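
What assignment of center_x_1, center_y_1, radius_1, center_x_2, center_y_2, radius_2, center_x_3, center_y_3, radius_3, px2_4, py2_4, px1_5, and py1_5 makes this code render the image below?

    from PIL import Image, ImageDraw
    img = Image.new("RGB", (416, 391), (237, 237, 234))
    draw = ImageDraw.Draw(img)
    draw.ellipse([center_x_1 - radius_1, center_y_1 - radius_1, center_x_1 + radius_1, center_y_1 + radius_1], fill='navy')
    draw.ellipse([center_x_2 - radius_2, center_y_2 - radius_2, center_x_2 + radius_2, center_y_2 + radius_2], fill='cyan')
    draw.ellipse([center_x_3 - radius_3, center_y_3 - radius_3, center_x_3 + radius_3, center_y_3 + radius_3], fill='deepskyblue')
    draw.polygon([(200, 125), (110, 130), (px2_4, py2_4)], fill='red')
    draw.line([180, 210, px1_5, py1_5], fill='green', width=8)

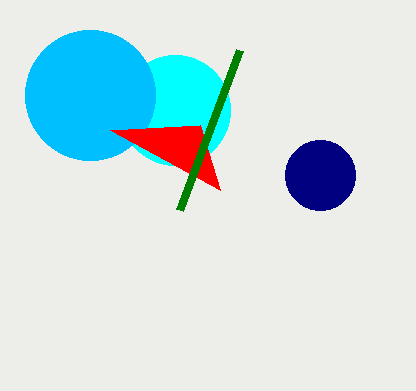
center_x_1 = 320
center_y_1 = 175
radius_1 = 35
center_x_2 = 175
center_y_2 = 110
radius_2 = 55
center_x_3 = 90
center_y_3 = 95
radius_3 = 65
px2_4 = 220
py2_4 = 190
px1_5 = 240
py1_5 = 50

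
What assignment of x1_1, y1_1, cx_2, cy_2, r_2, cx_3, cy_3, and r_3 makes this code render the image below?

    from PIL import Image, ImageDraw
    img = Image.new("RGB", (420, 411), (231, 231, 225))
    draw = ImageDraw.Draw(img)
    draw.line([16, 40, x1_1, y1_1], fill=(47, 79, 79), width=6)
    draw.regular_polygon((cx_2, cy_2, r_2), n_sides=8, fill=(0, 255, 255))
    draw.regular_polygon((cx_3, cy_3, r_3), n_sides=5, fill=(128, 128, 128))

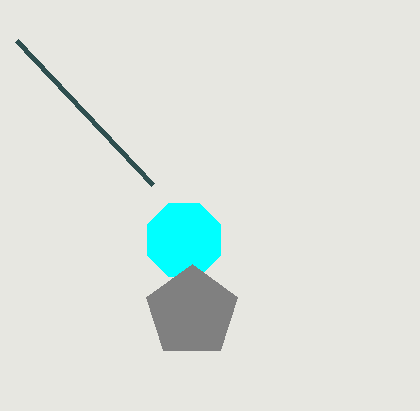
x1_1 = 152, y1_1 = 184, cx_2 = 184, cy_2 = 240, r_2 = 40, cx_3 = 192, cy_3 = 312, r_3 = 48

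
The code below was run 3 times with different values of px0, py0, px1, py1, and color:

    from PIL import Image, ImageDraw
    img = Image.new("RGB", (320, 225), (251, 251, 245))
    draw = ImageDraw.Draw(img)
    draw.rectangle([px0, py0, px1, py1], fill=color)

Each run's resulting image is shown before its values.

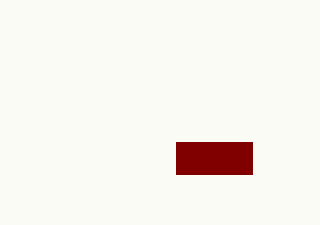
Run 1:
px0 = 176, py0 = 142, px1 = 252, py1 = 174, color = 'maroon'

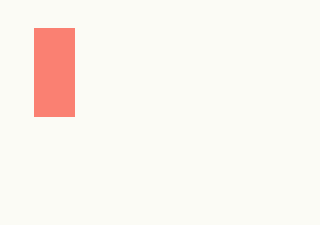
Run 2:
px0 = 34, py0 = 28, px1 = 74, py1 = 116, color = 'salmon'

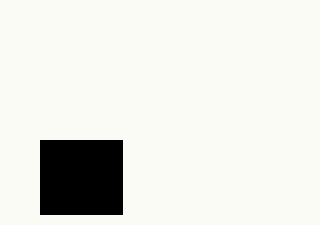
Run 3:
px0 = 40
py0 = 140
px1 = 122
py1 = 214
color = 'black'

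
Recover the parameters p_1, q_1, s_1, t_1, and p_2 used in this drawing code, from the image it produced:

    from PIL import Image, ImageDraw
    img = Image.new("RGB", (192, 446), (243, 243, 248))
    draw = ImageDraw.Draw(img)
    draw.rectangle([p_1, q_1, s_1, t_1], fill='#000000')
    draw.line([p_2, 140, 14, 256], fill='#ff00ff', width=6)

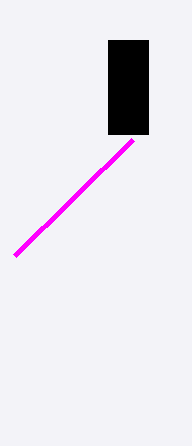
p_1 = 108; q_1 = 40; s_1 = 148; t_1 = 134; p_2 = 132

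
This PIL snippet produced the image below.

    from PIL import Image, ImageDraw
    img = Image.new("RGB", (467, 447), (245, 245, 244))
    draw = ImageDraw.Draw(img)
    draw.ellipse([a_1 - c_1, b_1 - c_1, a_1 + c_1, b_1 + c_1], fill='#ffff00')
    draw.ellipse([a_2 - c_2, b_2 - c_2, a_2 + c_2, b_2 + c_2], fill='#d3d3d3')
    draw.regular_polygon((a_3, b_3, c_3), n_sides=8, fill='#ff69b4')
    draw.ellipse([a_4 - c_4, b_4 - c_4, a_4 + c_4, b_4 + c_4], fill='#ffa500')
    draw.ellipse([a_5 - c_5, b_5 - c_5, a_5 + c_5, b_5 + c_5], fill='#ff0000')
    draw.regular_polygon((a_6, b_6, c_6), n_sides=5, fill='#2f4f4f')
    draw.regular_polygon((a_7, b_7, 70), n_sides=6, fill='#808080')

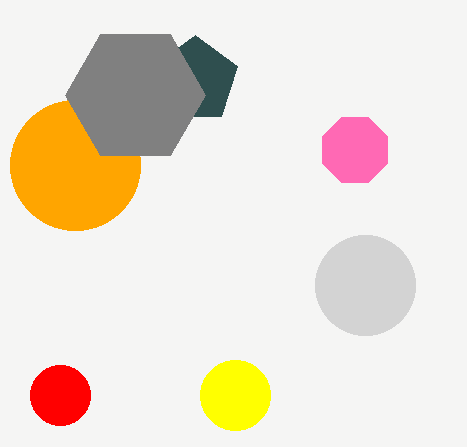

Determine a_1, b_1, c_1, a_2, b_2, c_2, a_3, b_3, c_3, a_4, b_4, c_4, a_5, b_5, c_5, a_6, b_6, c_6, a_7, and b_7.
a_1 = 235, b_1 = 395, c_1 = 35, a_2 = 365, b_2 = 285, c_2 = 50, a_3 = 355, b_3 = 150, c_3 = 35, a_4 = 75, b_4 = 165, c_4 = 65, a_5 = 60, b_5 = 395, c_5 = 30, a_6 = 195, b_6 = 80, c_6 = 45, a_7 = 135, b_7 = 95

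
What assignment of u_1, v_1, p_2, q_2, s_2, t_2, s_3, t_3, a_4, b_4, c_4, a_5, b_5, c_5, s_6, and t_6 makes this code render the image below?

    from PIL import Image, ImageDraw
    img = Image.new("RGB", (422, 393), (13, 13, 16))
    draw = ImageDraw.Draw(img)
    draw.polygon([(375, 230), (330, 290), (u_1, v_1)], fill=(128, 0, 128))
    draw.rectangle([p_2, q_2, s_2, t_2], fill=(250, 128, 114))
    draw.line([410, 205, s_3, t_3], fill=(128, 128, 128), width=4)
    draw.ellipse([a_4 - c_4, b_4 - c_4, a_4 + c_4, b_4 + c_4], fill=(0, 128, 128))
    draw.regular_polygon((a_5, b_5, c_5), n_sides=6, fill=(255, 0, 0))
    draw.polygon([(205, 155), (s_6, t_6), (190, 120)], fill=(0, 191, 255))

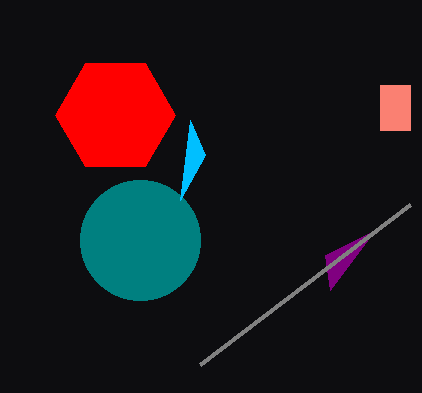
u_1 = 325; v_1 = 255; p_2 = 380; q_2 = 85; s_2 = 410; t_2 = 130; s_3 = 200; t_3 = 365; a_4 = 140; b_4 = 240; c_4 = 60; a_5 = 115; b_5 = 115; c_5 = 60; s_6 = 180; t_6 = 200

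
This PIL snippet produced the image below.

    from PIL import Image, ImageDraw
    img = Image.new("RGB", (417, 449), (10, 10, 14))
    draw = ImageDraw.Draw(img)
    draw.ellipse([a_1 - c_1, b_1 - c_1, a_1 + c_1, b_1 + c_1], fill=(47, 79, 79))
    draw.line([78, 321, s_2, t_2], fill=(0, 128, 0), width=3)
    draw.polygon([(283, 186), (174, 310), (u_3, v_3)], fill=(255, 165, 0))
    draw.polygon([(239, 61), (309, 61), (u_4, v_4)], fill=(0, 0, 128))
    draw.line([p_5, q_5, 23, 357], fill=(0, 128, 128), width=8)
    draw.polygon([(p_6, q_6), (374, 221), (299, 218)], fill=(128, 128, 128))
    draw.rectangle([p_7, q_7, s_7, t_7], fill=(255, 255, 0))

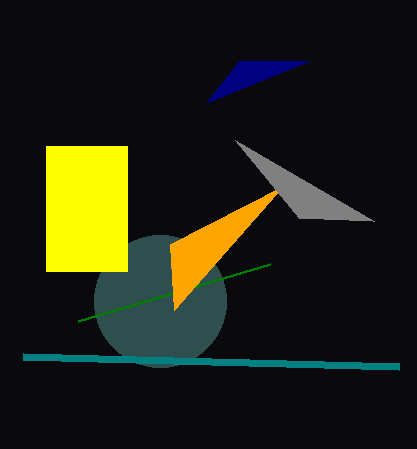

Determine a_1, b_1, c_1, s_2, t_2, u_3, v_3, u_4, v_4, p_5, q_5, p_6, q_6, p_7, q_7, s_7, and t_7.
a_1 = 160
b_1 = 301
c_1 = 66
s_2 = 270
t_2 = 264
u_3 = 170
v_3 = 244
u_4 = 206
v_4 = 103
p_5 = 399
q_5 = 367
p_6 = 235
q_6 = 140
p_7 = 46
q_7 = 146
s_7 = 127
t_7 = 271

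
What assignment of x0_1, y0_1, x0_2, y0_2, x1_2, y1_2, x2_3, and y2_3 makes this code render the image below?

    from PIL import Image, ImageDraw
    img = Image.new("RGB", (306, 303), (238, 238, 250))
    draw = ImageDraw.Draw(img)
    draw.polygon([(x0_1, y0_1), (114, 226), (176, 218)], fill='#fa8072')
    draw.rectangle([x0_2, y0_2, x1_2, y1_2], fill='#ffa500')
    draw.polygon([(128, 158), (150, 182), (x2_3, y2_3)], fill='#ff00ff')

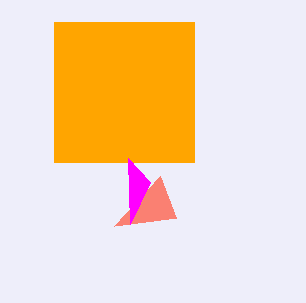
x0_1 = 160
y0_1 = 176
x0_2 = 54
y0_2 = 22
x1_2 = 194
y1_2 = 162
x2_3 = 130
y2_3 = 224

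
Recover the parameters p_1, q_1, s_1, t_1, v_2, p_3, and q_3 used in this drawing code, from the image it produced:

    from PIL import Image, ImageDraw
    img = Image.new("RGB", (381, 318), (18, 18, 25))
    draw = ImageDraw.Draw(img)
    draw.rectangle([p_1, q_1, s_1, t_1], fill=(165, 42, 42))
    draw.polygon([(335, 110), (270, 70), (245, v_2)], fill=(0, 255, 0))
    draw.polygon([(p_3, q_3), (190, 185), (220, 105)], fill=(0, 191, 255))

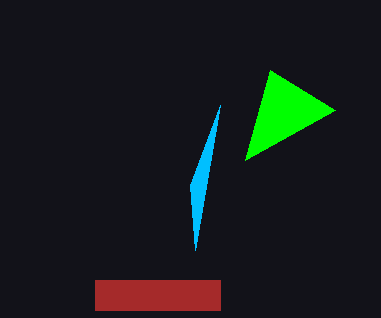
p_1 = 95
q_1 = 280
s_1 = 220
t_1 = 310
v_2 = 160
p_3 = 195
q_3 = 250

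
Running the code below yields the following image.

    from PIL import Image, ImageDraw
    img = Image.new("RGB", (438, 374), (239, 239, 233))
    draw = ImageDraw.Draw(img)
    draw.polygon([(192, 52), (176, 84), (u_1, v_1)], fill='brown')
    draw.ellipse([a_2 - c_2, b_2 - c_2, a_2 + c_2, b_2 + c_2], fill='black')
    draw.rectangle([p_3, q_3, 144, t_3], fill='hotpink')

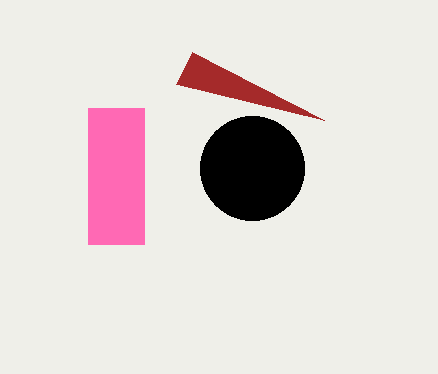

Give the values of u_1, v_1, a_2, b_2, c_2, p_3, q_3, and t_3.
u_1 = 324; v_1 = 120; a_2 = 252; b_2 = 168; c_2 = 52; p_3 = 88; q_3 = 108; t_3 = 244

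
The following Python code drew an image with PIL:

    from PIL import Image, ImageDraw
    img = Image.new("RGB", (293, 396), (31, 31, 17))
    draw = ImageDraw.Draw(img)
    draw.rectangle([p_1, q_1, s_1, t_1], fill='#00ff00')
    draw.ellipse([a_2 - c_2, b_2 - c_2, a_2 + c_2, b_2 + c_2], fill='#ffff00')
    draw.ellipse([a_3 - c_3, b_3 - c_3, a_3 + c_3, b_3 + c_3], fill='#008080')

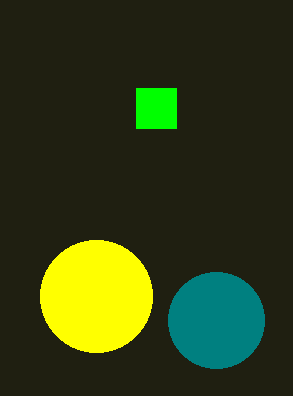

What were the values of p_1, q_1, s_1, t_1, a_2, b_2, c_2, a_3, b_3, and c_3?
p_1 = 136; q_1 = 88; s_1 = 176; t_1 = 128; a_2 = 96; b_2 = 296; c_2 = 56; a_3 = 216; b_3 = 320; c_3 = 48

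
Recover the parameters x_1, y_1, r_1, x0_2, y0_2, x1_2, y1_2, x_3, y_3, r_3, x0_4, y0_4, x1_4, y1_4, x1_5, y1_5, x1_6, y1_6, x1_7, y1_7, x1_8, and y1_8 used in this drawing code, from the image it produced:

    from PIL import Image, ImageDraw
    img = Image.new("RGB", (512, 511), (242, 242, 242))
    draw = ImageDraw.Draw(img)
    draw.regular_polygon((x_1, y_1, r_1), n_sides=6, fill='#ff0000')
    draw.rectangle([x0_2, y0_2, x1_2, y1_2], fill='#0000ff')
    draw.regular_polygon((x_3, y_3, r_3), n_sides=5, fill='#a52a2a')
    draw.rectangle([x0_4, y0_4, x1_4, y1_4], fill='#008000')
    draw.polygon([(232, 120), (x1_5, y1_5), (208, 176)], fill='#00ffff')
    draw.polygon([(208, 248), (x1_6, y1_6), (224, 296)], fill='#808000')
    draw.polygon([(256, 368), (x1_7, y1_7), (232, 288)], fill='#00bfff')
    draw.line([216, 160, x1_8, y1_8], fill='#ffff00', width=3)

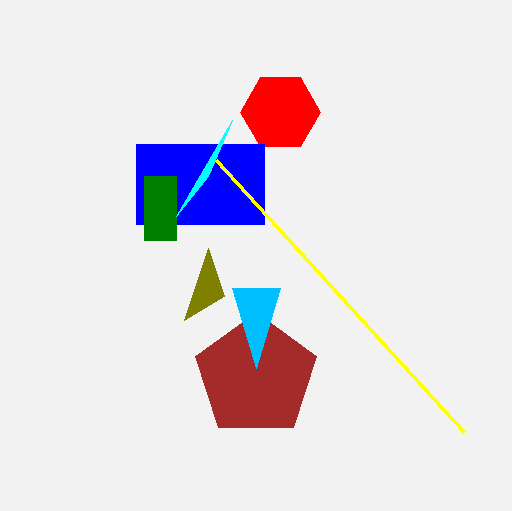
x_1 = 280
y_1 = 112
r_1 = 40
x0_2 = 136
y0_2 = 144
x1_2 = 264
y1_2 = 224
x_3 = 256
y_3 = 376
r_3 = 64
x0_4 = 144
y0_4 = 176
x1_4 = 176
y1_4 = 240
x1_5 = 176
y1_5 = 216
x1_6 = 184
y1_6 = 320
x1_7 = 280
y1_7 = 288
x1_8 = 464
y1_8 = 432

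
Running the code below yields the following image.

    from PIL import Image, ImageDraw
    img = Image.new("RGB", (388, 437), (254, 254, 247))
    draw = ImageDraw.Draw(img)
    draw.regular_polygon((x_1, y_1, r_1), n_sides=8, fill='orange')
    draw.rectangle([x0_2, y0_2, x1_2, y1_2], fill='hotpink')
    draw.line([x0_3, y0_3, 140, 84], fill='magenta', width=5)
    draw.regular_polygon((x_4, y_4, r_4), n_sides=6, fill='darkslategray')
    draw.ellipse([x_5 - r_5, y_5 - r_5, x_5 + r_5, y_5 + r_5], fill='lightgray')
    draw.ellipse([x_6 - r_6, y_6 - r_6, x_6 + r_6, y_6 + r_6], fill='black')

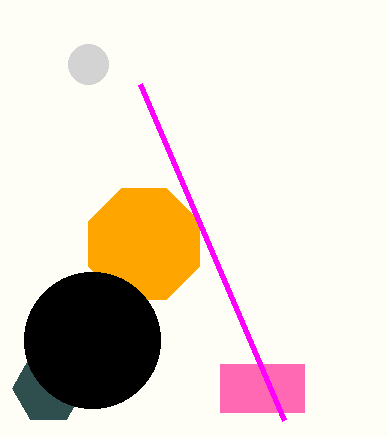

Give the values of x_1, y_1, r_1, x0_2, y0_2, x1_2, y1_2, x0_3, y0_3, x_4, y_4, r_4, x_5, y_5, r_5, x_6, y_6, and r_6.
x_1 = 144, y_1 = 244, r_1 = 60, x0_2 = 220, y0_2 = 364, x1_2 = 304, y1_2 = 412, x0_3 = 284, y0_3 = 420, x_4 = 48, y_4 = 388, r_4 = 36, x_5 = 88, y_5 = 64, r_5 = 20, x_6 = 92, y_6 = 340, r_6 = 68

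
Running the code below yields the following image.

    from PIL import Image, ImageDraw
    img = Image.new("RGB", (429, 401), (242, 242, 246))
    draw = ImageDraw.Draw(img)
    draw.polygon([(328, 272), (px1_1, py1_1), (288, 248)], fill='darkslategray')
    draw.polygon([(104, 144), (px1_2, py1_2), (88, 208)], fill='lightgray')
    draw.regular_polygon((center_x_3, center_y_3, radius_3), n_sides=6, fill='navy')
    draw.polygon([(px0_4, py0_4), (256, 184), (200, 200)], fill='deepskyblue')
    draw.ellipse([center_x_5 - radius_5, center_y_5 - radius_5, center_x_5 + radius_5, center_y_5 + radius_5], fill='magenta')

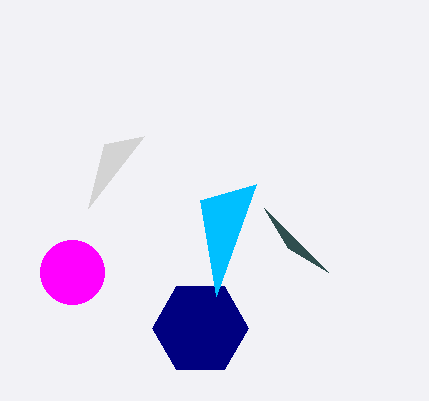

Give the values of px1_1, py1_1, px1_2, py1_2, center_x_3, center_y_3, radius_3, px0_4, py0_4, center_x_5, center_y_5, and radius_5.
px1_1 = 264; py1_1 = 208; px1_2 = 144; py1_2 = 136; center_x_3 = 200; center_y_3 = 328; radius_3 = 48; px0_4 = 216; py0_4 = 296; center_x_5 = 72; center_y_5 = 272; radius_5 = 32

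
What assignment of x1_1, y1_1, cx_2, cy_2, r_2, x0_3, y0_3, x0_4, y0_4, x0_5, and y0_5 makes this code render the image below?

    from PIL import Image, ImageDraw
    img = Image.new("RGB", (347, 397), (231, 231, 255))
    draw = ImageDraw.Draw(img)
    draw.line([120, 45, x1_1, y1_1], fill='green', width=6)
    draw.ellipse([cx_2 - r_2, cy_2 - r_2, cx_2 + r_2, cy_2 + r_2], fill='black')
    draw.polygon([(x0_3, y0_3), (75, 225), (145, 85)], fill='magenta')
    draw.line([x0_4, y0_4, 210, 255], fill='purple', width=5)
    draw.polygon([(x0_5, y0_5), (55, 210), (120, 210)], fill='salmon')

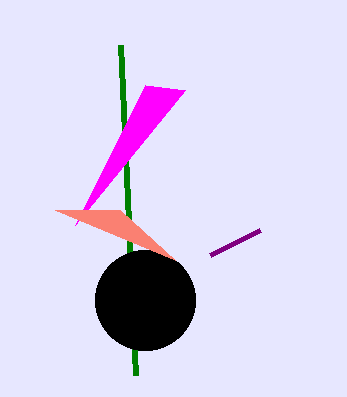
x1_1 = 135
y1_1 = 375
cx_2 = 145
cy_2 = 300
r_2 = 50
x0_3 = 185
y0_3 = 90
x0_4 = 260
y0_4 = 230
x0_5 = 175
y0_5 = 260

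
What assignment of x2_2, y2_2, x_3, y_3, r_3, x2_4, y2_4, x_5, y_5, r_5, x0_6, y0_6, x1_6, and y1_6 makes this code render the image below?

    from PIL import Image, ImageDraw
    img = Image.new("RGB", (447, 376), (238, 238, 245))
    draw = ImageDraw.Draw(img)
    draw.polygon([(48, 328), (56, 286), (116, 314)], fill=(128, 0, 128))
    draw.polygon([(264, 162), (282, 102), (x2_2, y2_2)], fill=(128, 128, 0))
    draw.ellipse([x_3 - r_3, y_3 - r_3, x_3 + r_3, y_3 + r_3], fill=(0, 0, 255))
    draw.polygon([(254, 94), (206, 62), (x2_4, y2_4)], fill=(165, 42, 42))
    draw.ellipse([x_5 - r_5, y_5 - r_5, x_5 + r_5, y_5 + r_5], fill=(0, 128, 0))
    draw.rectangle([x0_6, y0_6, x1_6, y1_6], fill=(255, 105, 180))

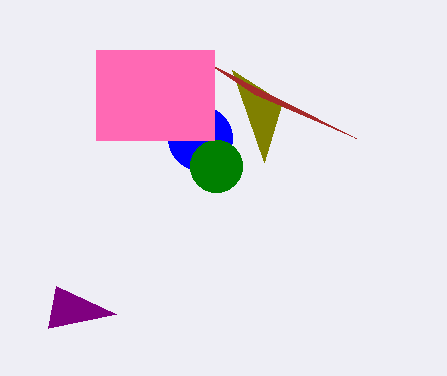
x2_2 = 232
y2_2 = 70
x_3 = 200
y_3 = 138
r_3 = 32
x2_4 = 356
y2_4 = 138
x_5 = 216
y_5 = 166
r_5 = 26
x0_6 = 96
y0_6 = 50
x1_6 = 214
y1_6 = 140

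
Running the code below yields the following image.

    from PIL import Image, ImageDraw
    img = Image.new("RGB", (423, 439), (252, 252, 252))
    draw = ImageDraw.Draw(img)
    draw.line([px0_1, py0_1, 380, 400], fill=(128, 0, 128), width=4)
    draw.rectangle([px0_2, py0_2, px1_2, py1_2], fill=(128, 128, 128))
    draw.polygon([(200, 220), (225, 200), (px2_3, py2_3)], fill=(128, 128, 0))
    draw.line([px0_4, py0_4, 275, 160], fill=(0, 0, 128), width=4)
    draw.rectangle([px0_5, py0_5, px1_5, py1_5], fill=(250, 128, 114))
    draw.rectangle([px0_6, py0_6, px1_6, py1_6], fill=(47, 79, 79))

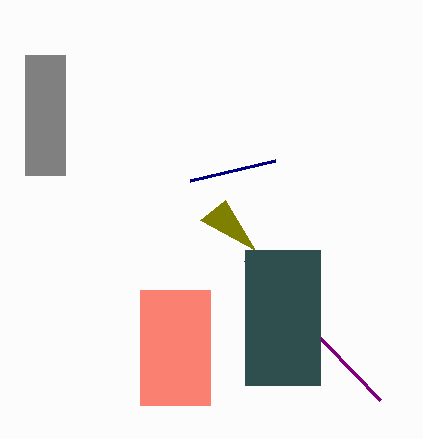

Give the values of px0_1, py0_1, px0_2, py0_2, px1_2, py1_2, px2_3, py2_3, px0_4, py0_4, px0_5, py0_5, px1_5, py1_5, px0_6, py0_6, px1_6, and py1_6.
px0_1 = 245; py0_1 = 260; px0_2 = 25; py0_2 = 55; px1_2 = 65; py1_2 = 175; px2_3 = 255; py2_3 = 250; px0_4 = 190; py0_4 = 180; px0_5 = 140; py0_5 = 290; px1_5 = 210; py1_5 = 405; px0_6 = 245; py0_6 = 250; px1_6 = 320; py1_6 = 385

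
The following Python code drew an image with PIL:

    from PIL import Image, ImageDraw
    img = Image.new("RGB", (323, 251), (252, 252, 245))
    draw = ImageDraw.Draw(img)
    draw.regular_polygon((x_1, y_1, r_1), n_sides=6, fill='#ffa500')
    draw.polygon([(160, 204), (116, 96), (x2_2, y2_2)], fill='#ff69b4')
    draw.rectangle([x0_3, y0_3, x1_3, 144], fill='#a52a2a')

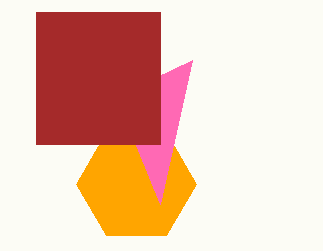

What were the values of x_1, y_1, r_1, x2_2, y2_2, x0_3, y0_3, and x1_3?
x_1 = 136; y_1 = 184; r_1 = 60; x2_2 = 192; y2_2 = 60; x0_3 = 36; y0_3 = 12; x1_3 = 160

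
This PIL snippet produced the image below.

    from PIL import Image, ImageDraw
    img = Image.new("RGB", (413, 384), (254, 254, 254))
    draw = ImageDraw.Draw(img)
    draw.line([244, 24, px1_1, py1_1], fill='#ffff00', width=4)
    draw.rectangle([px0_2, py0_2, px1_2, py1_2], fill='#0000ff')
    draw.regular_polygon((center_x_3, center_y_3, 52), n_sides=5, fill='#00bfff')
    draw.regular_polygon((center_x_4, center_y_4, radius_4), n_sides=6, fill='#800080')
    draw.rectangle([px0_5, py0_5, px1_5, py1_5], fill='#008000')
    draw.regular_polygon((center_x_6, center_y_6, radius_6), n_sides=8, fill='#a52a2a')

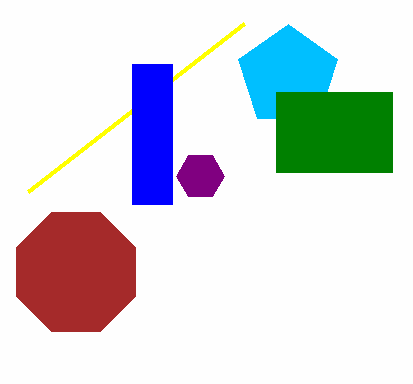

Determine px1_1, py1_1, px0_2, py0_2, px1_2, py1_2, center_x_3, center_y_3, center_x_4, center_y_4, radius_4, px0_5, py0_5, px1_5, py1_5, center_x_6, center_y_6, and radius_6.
px1_1 = 28; py1_1 = 192; px0_2 = 132; py0_2 = 64; px1_2 = 172; py1_2 = 204; center_x_3 = 288; center_y_3 = 76; center_x_4 = 200; center_y_4 = 176; radius_4 = 24; px0_5 = 276; py0_5 = 92; px1_5 = 392; py1_5 = 172; center_x_6 = 76; center_y_6 = 272; radius_6 = 64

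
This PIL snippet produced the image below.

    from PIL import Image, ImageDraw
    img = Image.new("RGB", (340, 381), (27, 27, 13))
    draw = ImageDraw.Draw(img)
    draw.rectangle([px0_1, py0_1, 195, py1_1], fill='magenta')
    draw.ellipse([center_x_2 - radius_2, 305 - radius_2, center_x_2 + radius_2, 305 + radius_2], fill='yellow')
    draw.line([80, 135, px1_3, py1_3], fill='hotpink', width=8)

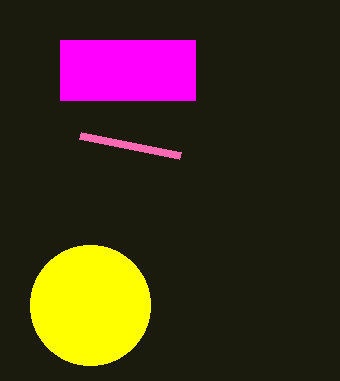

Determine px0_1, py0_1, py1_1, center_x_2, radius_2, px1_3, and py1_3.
px0_1 = 60; py0_1 = 40; py1_1 = 100; center_x_2 = 90; radius_2 = 60; px1_3 = 180; py1_3 = 155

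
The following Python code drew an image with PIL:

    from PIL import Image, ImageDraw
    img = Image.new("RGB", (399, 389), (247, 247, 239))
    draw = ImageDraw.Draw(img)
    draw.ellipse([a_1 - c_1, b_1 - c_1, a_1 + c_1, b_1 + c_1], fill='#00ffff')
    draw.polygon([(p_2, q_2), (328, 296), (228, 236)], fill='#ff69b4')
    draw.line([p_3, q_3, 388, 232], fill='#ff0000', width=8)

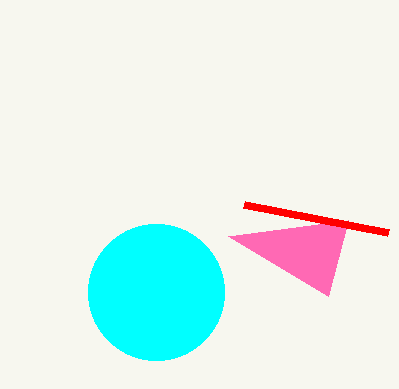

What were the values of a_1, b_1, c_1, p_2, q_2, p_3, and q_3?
a_1 = 156
b_1 = 292
c_1 = 68
p_2 = 348
q_2 = 220
p_3 = 244
q_3 = 204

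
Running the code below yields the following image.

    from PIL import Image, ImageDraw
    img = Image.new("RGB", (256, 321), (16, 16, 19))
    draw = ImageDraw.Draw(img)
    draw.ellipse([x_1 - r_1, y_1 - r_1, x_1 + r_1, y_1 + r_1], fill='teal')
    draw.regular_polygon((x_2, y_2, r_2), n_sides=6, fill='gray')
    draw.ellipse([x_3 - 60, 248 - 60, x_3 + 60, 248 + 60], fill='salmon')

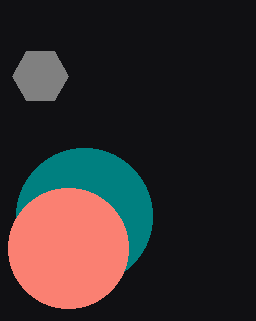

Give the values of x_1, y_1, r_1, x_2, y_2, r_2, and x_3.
x_1 = 84
y_1 = 216
r_1 = 68
x_2 = 40
y_2 = 76
r_2 = 28
x_3 = 68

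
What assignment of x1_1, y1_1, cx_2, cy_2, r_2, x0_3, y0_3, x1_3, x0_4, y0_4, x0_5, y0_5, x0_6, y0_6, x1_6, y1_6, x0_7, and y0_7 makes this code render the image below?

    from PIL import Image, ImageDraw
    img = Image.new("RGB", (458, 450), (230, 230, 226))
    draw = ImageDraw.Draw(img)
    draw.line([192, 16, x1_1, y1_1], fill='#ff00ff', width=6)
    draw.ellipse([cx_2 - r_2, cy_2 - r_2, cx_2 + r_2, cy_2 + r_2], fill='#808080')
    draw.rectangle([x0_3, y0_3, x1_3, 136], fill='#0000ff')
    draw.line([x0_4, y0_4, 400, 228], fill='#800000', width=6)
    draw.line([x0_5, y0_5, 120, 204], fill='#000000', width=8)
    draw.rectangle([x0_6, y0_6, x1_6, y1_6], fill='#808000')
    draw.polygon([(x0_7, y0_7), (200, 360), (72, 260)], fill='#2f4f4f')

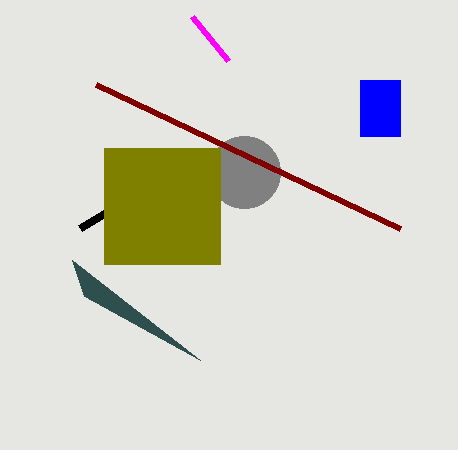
x1_1 = 228
y1_1 = 60
cx_2 = 244
cy_2 = 172
r_2 = 36
x0_3 = 360
y0_3 = 80
x1_3 = 400
x0_4 = 96
y0_4 = 84
x0_5 = 80
y0_5 = 228
x0_6 = 104
y0_6 = 148
x1_6 = 220
y1_6 = 264
x0_7 = 84
y0_7 = 296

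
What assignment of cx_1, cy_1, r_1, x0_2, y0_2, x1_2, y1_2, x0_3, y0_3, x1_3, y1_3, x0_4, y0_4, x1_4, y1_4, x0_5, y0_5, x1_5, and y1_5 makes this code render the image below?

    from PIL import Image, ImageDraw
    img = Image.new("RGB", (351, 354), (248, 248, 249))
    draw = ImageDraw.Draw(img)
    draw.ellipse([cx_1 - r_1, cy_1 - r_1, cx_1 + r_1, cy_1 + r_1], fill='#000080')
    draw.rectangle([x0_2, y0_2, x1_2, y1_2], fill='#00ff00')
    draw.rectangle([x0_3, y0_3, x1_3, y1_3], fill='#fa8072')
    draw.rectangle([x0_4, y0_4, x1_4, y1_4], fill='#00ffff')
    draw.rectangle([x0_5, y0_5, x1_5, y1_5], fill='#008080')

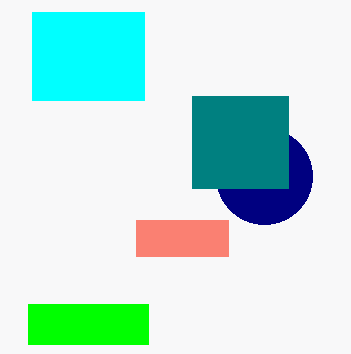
cx_1 = 264, cy_1 = 176, r_1 = 48, x0_2 = 28, y0_2 = 304, x1_2 = 148, y1_2 = 344, x0_3 = 136, y0_3 = 220, x1_3 = 228, y1_3 = 256, x0_4 = 32, y0_4 = 12, x1_4 = 144, y1_4 = 100, x0_5 = 192, y0_5 = 96, x1_5 = 288, y1_5 = 188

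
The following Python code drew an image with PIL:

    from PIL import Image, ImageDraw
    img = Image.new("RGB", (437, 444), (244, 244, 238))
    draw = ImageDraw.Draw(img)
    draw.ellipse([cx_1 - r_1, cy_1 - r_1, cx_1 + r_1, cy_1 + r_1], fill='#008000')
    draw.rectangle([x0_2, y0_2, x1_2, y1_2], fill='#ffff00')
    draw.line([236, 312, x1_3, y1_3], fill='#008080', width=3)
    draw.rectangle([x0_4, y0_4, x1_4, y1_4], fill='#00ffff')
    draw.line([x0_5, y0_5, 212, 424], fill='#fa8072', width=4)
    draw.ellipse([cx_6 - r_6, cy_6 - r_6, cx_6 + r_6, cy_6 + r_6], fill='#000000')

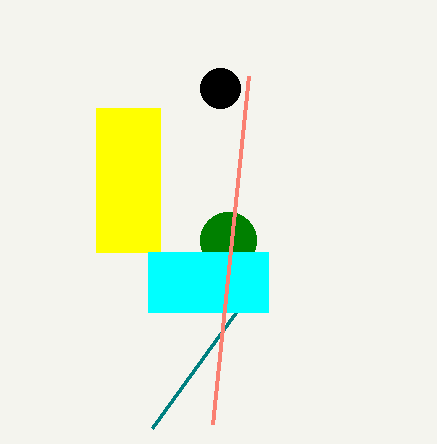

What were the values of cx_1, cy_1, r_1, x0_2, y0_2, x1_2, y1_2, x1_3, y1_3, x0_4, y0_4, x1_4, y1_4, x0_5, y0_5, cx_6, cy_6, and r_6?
cx_1 = 228; cy_1 = 240; r_1 = 28; x0_2 = 96; y0_2 = 108; x1_2 = 160; y1_2 = 252; x1_3 = 152; y1_3 = 428; x0_4 = 148; y0_4 = 252; x1_4 = 268; y1_4 = 312; x0_5 = 248; y0_5 = 76; cx_6 = 220; cy_6 = 88; r_6 = 20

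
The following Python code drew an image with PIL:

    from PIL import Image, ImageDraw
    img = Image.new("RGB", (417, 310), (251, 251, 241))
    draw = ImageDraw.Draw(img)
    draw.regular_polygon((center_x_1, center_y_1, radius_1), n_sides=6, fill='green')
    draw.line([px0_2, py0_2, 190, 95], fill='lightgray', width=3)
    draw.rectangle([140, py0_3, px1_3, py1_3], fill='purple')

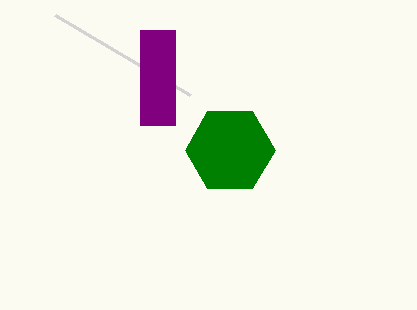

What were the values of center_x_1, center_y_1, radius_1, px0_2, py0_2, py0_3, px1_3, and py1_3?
center_x_1 = 230
center_y_1 = 150
radius_1 = 45
px0_2 = 55
py0_2 = 15
py0_3 = 30
px1_3 = 175
py1_3 = 125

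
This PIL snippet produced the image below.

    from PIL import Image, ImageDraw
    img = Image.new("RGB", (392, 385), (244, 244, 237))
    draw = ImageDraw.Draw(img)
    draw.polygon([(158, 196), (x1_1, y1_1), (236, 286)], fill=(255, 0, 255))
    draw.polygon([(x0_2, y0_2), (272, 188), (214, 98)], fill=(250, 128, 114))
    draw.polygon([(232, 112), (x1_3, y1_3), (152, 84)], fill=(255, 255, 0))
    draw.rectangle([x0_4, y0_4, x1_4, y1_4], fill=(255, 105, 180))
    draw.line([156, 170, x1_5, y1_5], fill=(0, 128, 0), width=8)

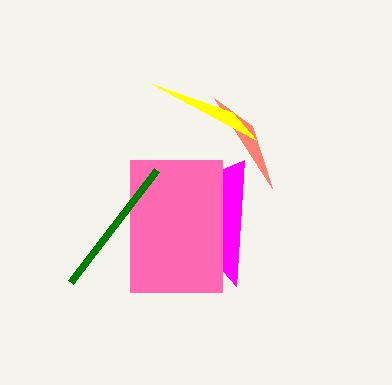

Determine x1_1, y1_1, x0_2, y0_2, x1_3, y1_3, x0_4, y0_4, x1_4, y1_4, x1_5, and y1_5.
x1_1 = 244
y1_1 = 160
x0_2 = 252
y0_2 = 126
x1_3 = 256
y1_3 = 140
x0_4 = 130
y0_4 = 160
x1_4 = 222
y1_4 = 292
x1_5 = 70
y1_5 = 282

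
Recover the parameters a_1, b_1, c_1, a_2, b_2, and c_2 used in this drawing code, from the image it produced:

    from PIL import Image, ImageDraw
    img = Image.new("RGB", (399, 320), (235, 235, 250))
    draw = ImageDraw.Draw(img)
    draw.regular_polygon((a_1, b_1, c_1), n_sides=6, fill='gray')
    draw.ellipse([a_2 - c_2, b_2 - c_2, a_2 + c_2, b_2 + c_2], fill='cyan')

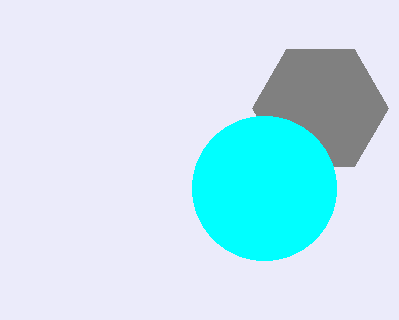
a_1 = 320
b_1 = 108
c_1 = 68
a_2 = 264
b_2 = 188
c_2 = 72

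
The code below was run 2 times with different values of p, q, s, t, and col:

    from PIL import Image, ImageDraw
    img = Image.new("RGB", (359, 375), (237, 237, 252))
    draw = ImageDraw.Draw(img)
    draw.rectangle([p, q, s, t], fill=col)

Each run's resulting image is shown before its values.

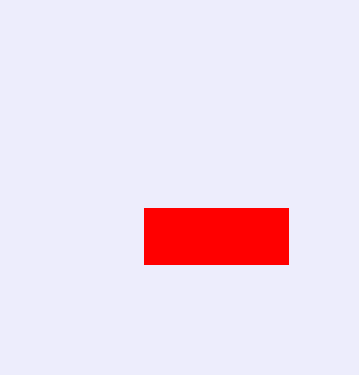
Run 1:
p = 144
q = 208
s = 288
t = 264
col = 'red'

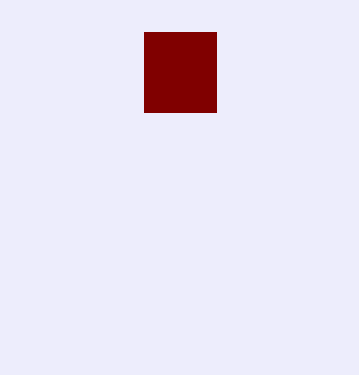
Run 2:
p = 144; q = 32; s = 216; t = 112; col = 'maroon'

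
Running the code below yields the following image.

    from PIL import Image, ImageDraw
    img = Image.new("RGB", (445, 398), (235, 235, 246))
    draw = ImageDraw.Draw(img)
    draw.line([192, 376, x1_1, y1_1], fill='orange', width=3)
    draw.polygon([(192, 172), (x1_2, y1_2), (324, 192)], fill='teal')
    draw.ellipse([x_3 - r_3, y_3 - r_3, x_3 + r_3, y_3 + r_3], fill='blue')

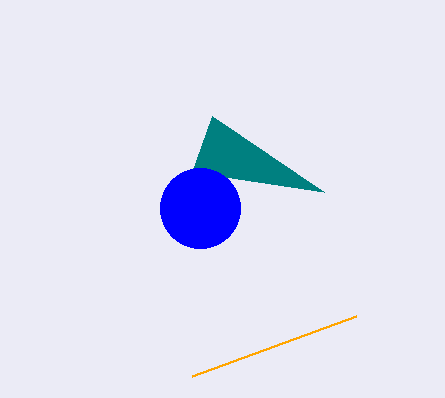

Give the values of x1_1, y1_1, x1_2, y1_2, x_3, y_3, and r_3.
x1_1 = 356; y1_1 = 316; x1_2 = 212; y1_2 = 116; x_3 = 200; y_3 = 208; r_3 = 40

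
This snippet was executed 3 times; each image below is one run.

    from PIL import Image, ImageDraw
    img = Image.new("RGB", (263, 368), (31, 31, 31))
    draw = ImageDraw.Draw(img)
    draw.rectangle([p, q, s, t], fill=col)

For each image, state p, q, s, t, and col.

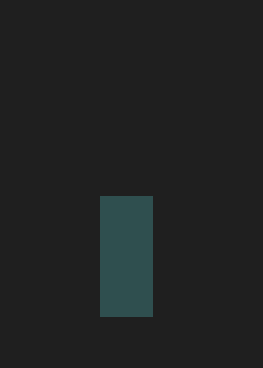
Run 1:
p = 100, q = 196, s = 152, t = 316, col = 'darkslategray'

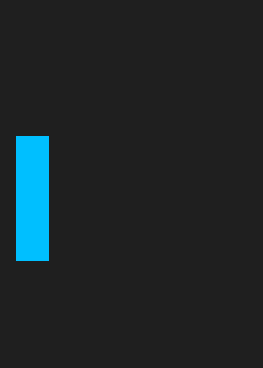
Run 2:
p = 16
q = 136
s = 48
t = 260
col = 'deepskyblue'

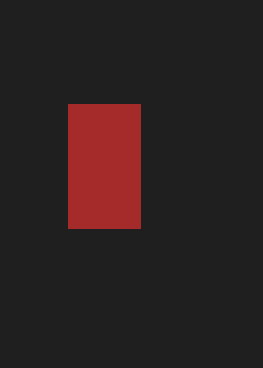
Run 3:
p = 68, q = 104, s = 140, t = 228, col = 'brown'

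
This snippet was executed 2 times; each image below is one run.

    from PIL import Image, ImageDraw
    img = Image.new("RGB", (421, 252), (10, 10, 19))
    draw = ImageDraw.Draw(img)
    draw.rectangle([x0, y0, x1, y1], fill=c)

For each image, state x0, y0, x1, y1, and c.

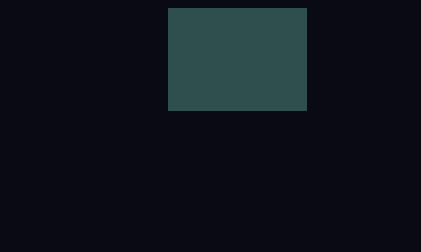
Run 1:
x0 = 168
y0 = 8
x1 = 306
y1 = 110
c = 'darkslategray'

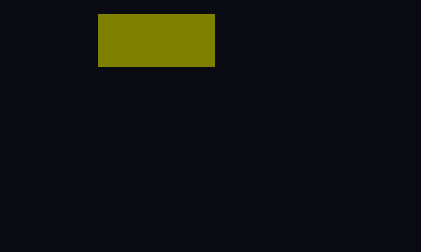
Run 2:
x0 = 98; y0 = 14; x1 = 214; y1 = 66; c = 'olive'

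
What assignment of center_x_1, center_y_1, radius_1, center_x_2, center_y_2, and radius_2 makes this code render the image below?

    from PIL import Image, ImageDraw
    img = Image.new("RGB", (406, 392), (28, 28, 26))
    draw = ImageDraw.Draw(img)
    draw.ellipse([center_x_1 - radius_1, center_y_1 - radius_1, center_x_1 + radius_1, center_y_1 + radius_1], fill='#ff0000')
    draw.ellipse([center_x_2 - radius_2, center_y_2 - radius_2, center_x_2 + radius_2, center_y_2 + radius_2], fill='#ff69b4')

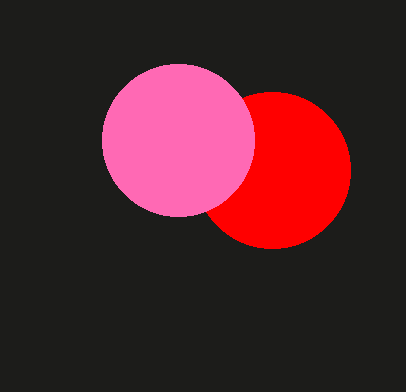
center_x_1 = 272
center_y_1 = 170
radius_1 = 78
center_x_2 = 178
center_y_2 = 140
radius_2 = 76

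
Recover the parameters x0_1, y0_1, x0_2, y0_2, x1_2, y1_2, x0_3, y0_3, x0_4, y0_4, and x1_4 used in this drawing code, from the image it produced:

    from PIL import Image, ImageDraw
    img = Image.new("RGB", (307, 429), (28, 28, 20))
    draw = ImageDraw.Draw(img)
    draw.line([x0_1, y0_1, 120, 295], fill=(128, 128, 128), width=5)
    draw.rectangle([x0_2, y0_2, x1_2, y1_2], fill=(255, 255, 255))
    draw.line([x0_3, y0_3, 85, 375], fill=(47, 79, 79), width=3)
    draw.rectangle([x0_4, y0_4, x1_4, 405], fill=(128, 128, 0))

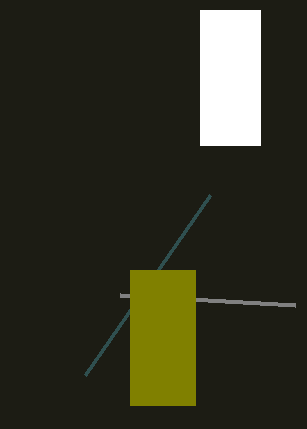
x0_1 = 295, y0_1 = 305, x0_2 = 200, y0_2 = 10, x1_2 = 260, y1_2 = 145, x0_3 = 210, y0_3 = 195, x0_4 = 130, y0_4 = 270, x1_4 = 195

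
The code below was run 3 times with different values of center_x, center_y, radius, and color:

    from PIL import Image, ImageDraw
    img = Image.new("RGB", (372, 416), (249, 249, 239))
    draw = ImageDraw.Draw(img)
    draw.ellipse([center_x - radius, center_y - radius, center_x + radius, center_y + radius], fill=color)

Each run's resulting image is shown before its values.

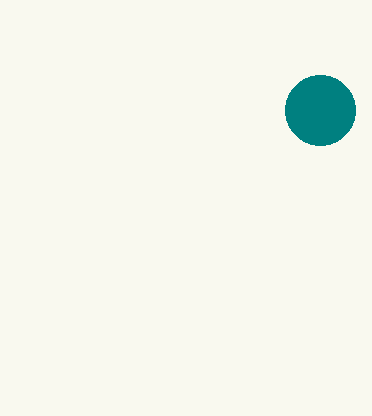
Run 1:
center_x = 320; center_y = 110; radius = 35; color = 'teal'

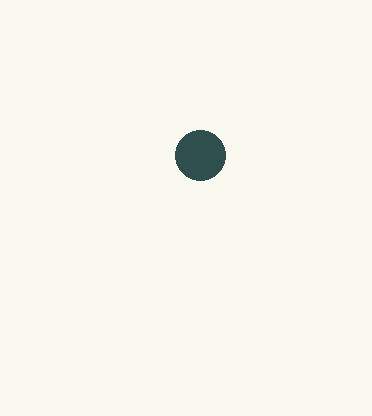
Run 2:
center_x = 200
center_y = 155
radius = 25
color = 'darkslategray'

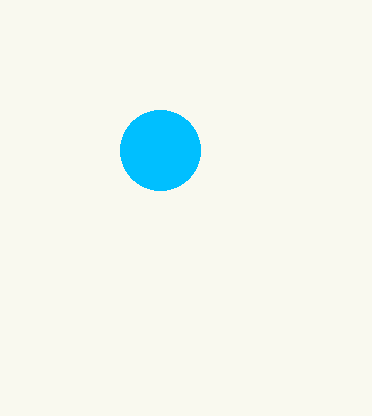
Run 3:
center_x = 160, center_y = 150, radius = 40, color = 'deepskyblue'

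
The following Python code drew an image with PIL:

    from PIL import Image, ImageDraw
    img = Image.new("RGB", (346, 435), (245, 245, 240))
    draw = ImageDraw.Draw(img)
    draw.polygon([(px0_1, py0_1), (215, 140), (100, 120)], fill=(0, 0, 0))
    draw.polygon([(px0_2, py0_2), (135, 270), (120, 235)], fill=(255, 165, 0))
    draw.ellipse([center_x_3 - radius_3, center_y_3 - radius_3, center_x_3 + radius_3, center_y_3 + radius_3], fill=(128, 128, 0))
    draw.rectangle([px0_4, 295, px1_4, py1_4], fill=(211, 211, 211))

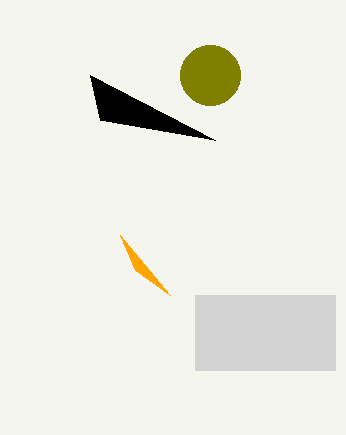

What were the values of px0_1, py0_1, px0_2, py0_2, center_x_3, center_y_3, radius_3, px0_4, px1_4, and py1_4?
px0_1 = 90
py0_1 = 75
px0_2 = 170
py0_2 = 295
center_x_3 = 210
center_y_3 = 75
radius_3 = 30
px0_4 = 195
px1_4 = 335
py1_4 = 370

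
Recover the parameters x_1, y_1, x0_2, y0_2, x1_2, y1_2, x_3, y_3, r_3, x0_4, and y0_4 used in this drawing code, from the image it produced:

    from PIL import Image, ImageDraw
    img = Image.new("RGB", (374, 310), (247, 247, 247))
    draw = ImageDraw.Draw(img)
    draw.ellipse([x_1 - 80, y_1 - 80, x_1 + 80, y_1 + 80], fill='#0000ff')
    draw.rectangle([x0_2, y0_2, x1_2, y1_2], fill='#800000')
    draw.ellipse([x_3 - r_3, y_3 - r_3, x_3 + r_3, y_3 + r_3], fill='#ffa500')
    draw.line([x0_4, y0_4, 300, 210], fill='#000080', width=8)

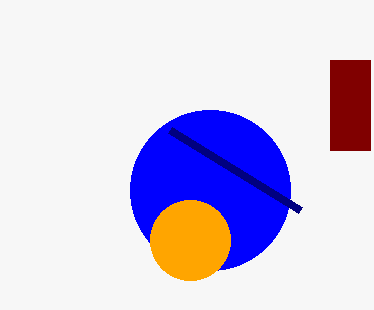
x_1 = 210
y_1 = 190
x0_2 = 330
y0_2 = 60
x1_2 = 370
y1_2 = 150
x_3 = 190
y_3 = 240
r_3 = 40
x0_4 = 170
y0_4 = 130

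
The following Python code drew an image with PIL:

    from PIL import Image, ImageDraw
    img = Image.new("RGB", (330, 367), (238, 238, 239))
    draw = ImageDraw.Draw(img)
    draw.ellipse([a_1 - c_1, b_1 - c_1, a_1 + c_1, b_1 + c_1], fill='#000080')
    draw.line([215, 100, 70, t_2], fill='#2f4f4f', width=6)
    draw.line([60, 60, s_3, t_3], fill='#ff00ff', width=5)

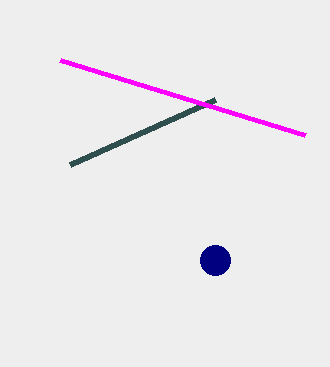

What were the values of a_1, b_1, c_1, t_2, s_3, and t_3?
a_1 = 215
b_1 = 260
c_1 = 15
t_2 = 165
s_3 = 305
t_3 = 135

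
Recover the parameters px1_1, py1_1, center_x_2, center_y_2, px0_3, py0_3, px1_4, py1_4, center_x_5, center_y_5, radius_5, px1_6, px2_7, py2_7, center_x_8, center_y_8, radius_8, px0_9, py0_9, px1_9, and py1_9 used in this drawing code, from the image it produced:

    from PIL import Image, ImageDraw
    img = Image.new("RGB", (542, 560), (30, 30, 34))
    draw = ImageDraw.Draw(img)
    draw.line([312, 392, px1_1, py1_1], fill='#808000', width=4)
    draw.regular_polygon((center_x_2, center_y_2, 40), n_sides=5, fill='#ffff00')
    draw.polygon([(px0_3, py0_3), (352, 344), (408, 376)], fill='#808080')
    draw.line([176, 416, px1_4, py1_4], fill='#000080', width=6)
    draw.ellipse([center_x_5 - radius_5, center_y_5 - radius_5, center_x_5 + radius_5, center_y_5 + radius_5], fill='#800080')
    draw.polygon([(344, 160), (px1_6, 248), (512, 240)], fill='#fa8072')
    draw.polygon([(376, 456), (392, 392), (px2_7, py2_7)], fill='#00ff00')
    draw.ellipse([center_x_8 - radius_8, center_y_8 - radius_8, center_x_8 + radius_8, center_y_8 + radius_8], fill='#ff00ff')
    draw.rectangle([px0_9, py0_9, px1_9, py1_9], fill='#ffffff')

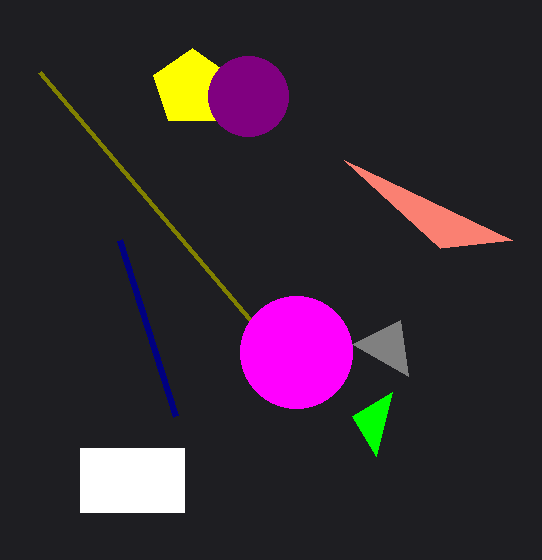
px1_1 = 40, py1_1 = 72, center_x_2 = 192, center_y_2 = 88, px0_3 = 400, py0_3 = 320, px1_4 = 120, py1_4 = 240, center_x_5 = 248, center_y_5 = 96, radius_5 = 40, px1_6 = 440, px2_7 = 352, py2_7 = 416, center_x_8 = 296, center_y_8 = 352, radius_8 = 56, px0_9 = 80, py0_9 = 448, px1_9 = 184, py1_9 = 512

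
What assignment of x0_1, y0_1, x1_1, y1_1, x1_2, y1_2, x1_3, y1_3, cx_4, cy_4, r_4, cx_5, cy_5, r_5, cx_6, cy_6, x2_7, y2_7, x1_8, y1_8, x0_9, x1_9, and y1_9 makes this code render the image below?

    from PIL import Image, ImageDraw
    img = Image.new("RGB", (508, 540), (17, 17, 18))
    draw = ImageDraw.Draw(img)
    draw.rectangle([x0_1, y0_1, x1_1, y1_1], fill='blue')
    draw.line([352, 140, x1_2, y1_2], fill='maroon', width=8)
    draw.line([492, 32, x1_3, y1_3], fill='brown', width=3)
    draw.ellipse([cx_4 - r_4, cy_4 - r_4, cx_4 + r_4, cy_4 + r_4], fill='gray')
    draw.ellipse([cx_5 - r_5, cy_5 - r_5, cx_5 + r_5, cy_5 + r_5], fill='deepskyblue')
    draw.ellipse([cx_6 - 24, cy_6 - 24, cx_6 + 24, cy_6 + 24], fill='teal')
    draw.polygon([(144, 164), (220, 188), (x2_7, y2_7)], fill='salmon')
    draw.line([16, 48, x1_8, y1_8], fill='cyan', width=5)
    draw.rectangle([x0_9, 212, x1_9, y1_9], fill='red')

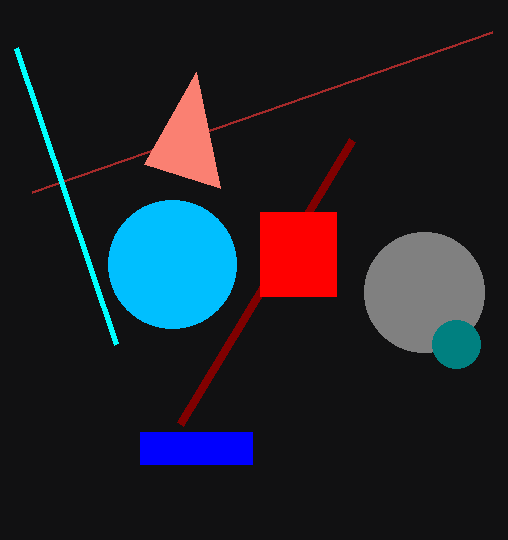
x0_1 = 140
y0_1 = 432
x1_1 = 252
y1_1 = 464
x1_2 = 180
y1_2 = 424
x1_3 = 32
y1_3 = 192
cx_4 = 424
cy_4 = 292
r_4 = 60
cx_5 = 172
cy_5 = 264
r_5 = 64
cx_6 = 456
cy_6 = 344
x2_7 = 196
y2_7 = 72
x1_8 = 116
y1_8 = 344
x0_9 = 260
x1_9 = 336
y1_9 = 296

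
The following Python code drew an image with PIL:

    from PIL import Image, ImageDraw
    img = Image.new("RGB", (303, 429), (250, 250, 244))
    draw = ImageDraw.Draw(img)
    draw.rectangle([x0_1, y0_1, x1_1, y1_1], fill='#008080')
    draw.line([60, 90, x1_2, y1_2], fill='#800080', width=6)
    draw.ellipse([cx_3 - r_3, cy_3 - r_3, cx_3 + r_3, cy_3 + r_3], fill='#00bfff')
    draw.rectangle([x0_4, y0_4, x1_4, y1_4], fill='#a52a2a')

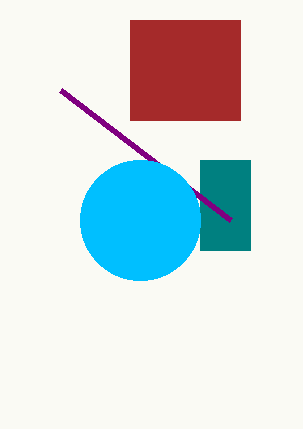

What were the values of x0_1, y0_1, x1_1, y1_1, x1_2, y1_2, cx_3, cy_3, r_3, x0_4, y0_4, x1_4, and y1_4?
x0_1 = 200, y0_1 = 160, x1_1 = 250, y1_1 = 250, x1_2 = 230, y1_2 = 220, cx_3 = 140, cy_3 = 220, r_3 = 60, x0_4 = 130, y0_4 = 20, x1_4 = 240, y1_4 = 120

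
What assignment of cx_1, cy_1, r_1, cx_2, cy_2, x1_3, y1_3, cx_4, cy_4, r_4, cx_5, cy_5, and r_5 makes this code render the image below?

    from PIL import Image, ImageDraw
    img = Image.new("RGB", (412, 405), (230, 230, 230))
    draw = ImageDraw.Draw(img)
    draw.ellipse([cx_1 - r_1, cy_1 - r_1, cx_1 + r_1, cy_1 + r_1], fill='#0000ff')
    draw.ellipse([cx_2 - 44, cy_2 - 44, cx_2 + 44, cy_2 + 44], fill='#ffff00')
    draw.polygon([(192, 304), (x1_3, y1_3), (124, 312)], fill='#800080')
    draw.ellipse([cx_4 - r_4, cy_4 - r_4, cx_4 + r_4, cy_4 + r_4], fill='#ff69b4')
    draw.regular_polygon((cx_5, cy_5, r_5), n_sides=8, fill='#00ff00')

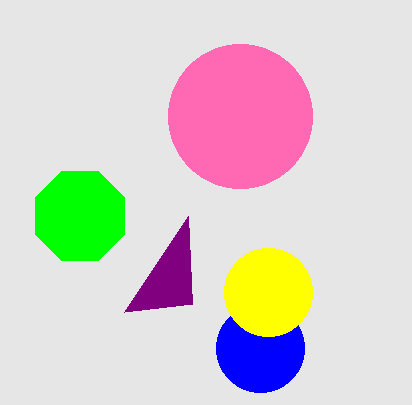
cx_1 = 260
cy_1 = 348
r_1 = 44
cx_2 = 268
cy_2 = 292
x1_3 = 188
y1_3 = 216
cx_4 = 240
cy_4 = 116
r_4 = 72
cx_5 = 80
cy_5 = 216
r_5 = 48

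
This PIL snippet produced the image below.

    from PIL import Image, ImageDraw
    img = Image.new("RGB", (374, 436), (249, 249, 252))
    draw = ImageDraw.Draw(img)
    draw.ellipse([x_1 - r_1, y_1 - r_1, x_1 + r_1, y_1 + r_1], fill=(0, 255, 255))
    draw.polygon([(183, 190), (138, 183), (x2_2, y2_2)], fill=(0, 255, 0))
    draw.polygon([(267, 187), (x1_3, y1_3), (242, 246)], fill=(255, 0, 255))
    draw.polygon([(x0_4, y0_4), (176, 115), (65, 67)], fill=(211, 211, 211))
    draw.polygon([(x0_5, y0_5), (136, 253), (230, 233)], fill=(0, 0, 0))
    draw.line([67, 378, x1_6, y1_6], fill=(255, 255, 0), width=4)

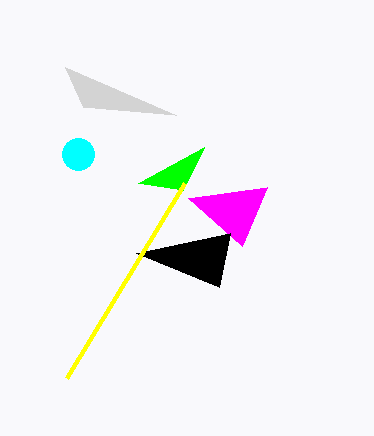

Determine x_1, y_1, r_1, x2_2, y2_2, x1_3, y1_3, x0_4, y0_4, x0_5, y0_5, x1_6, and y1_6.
x_1 = 78, y_1 = 154, r_1 = 16, x2_2 = 204, y2_2 = 147, x1_3 = 188, y1_3 = 198, x0_4 = 83, y0_4 = 107, x0_5 = 219, y0_5 = 287, x1_6 = 185, y1_6 = 183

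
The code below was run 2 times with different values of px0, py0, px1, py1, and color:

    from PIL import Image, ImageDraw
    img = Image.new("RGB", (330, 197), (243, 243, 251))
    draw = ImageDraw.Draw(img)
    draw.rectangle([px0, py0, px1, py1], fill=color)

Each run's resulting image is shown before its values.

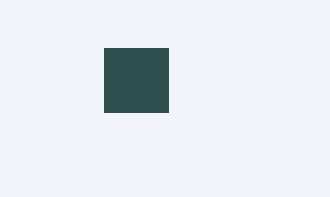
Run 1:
px0 = 104
py0 = 48
px1 = 168
py1 = 112
color = 'darkslategray'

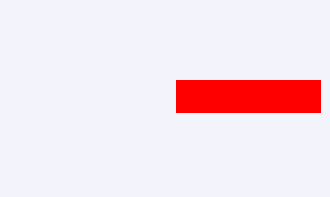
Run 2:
px0 = 176
py0 = 80
px1 = 320
py1 = 112
color = 'red'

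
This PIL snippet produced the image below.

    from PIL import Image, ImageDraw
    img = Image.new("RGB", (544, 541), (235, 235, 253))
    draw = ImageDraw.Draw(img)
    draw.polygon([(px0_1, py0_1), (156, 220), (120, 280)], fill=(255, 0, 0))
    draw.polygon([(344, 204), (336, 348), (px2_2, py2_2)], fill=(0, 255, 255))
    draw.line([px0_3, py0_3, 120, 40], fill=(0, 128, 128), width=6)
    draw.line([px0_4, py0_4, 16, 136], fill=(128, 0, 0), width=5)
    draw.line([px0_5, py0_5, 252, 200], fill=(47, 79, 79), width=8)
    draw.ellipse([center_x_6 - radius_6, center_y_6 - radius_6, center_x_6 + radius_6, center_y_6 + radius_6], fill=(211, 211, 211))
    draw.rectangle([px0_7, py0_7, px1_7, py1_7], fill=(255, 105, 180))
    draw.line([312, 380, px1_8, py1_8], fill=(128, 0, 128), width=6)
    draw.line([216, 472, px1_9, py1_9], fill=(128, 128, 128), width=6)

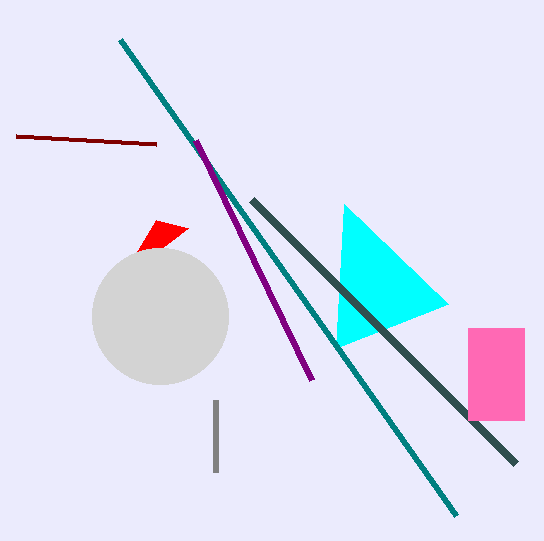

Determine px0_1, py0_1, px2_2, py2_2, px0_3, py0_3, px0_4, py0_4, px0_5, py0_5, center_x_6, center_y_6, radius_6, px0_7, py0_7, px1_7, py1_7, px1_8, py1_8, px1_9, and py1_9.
px0_1 = 188
py0_1 = 228
px2_2 = 448
py2_2 = 304
px0_3 = 456
py0_3 = 516
px0_4 = 156
py0_4 = 144
px0_5 = 516
py0_5 = 464
center_x_6 = 160
center_y_6 = 316
radius_6 = 68
px0_7 = 468
py0_7 = 328
px1_7 = 524
py1_7 = 420
px1_8 = 196
py1_8 = 140
px1_9 = 216
py1_9 = 400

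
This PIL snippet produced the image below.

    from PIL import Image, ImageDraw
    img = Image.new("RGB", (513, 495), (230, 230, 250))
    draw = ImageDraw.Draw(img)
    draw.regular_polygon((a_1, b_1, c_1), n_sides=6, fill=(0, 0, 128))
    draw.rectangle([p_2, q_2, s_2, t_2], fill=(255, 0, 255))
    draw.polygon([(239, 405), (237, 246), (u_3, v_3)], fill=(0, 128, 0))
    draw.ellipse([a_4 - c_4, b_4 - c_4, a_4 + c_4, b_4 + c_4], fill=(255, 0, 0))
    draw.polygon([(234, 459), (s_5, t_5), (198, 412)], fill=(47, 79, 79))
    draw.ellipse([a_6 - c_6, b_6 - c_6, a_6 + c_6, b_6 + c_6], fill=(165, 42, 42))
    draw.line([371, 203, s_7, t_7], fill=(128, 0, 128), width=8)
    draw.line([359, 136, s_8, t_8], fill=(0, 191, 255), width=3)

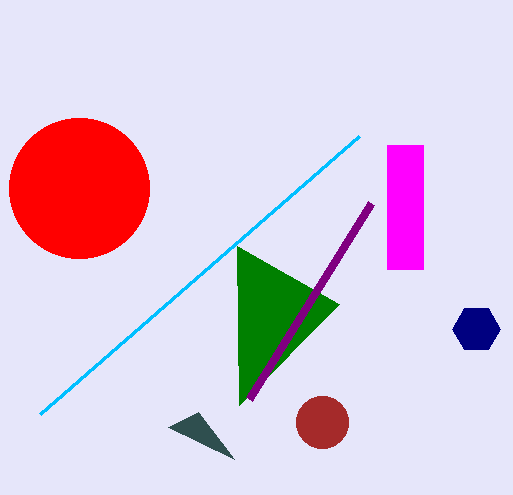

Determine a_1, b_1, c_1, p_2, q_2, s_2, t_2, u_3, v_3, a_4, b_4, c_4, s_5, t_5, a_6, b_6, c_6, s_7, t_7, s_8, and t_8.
a_1 = 476; b_1 = 329; c_1 = 24; p_2 = 387; q_2 = 145; s_2 = 423; t_2 = 269; u_3 = 339; v_3 = 304; a_4 = 79; b_4 = 188; c_4 = 70; s_5 = 168; t_5 = 427; a_6 = 322; b_6 = 422; c_6 = 26; s_7 = 249; t_7 = 399; s_8 = 40; t_8 = 414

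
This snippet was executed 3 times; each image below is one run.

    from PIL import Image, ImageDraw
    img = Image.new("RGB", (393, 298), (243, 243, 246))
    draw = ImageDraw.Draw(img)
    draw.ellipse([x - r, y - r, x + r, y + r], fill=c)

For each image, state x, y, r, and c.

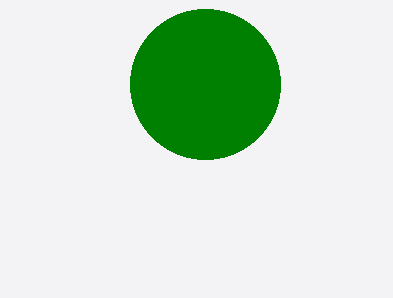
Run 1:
x = 205, y = 84, r = 75, c = 'green'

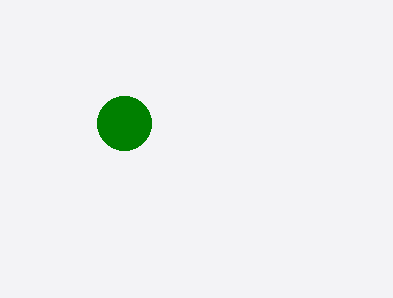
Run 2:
x = 124
y = 123
r = 27
c = 'green'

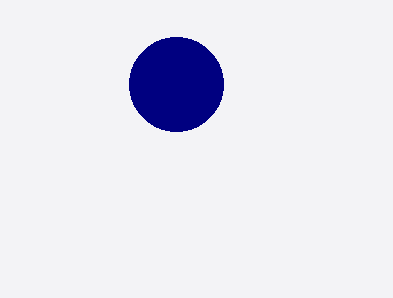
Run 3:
x = 176; y = 84; r = 47; c = 'navy'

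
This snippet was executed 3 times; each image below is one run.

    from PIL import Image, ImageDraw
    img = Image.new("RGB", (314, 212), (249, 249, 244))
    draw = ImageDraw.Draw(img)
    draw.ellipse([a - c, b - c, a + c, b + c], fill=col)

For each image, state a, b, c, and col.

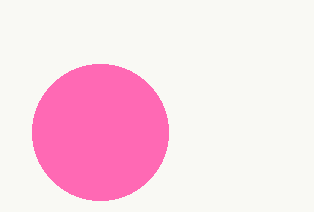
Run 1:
a = 100
b = 132
c = 68
col = 'hotpink'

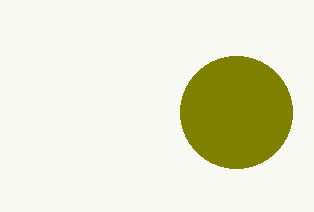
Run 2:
a = 236, b = 112, c = 56, col = 'olive'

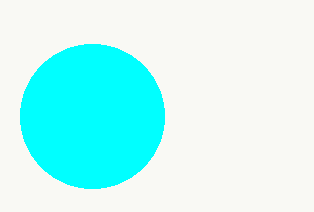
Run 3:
a = 92
b = 116
c = 72
col = 'cyan'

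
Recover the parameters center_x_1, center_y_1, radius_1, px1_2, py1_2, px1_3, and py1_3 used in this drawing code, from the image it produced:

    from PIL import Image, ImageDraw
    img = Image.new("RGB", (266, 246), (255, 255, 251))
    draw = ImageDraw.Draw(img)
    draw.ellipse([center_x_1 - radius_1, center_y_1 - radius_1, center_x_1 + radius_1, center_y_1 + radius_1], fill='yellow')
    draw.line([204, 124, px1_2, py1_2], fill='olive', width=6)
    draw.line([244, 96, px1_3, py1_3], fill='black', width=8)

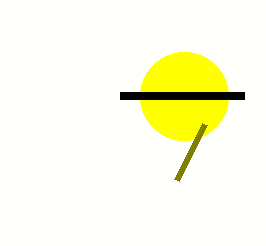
center_x_1 = 184, center_y_1 = 96, radius_1 = 44, px1_2 = 176, py1_2 = 180, px1_3 = 120, py1_3 = 96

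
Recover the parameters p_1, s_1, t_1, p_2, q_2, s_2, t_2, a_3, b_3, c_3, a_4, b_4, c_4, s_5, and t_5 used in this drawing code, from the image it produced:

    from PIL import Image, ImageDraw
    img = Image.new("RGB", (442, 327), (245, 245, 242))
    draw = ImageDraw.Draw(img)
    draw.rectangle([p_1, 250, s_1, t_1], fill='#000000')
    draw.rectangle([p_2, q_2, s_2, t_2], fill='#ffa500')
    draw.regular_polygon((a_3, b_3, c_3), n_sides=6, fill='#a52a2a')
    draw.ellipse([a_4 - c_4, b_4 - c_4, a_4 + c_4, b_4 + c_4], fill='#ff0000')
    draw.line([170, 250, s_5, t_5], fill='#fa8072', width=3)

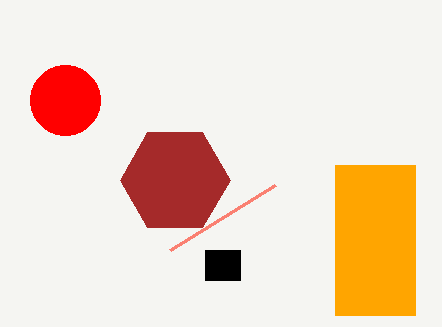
p_1 = 205
s_1 = 240
t_1 = 280
p_2 = 335
q_2 = 165
s_2 = 415
t_2 = 315
a_3 = 175
b_3 = 180
c_3 = 55
a_4 = 65
b_4 = 100
c_4 = 35
s_5 = 275
t_5 = 185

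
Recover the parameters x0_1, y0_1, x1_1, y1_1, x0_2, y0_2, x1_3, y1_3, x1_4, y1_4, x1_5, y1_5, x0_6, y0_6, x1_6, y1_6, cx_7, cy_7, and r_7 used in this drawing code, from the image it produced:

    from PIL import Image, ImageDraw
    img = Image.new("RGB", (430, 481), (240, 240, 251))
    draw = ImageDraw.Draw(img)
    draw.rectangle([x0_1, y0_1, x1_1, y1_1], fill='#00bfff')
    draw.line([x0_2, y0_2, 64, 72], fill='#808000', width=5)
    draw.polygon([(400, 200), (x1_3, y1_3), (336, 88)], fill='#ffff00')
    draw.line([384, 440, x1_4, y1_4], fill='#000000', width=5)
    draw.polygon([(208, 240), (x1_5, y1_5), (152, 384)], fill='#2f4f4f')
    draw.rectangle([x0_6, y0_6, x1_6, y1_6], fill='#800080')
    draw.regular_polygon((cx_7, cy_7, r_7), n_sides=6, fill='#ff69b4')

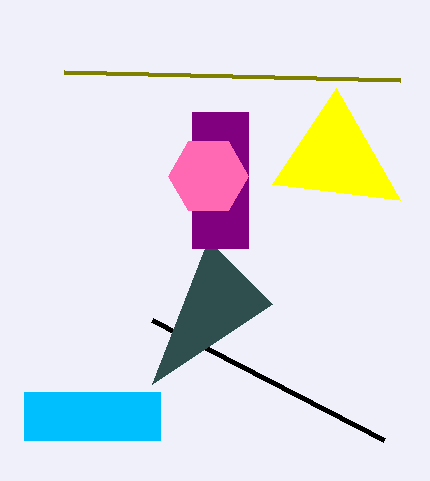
x0_1 = 24
y0_1 = 392
x1_1 = 160
y1_1 = 440
x0_2 = 400
y0_2 = 80
x1_3 = 272
y1_3 = 184
x1_4 = 152
y1_4 = 320
x1_5 = 272
y1_5 = 304
x0_6 = 192
y0_6 = 112
x1_6 = 248
y1_6 = 248
cx_7 = 208
cy_7 = 176
r_7 = 40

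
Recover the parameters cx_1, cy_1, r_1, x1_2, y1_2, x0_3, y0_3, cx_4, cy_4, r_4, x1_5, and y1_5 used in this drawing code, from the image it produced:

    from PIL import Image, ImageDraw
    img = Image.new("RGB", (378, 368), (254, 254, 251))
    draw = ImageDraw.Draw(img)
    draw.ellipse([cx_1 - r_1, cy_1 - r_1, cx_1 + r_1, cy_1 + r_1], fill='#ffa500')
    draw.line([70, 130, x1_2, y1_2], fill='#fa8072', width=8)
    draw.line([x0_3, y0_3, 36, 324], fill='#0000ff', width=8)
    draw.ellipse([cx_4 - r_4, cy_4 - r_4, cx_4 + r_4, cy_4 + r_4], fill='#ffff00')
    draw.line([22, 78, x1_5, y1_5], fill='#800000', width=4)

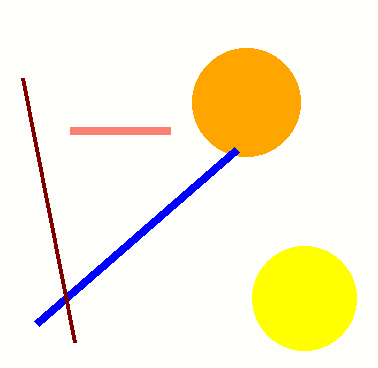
cx_1 = 246, cy_1 = 102, r_1 = 54, x1_2 = 170, y1_2 = 130, x0_3 = 236, y0_3 = 150, cx_4 = 304, cy_4 = 298, r_4 = 52, x1_5 = 74, y1_5 = 342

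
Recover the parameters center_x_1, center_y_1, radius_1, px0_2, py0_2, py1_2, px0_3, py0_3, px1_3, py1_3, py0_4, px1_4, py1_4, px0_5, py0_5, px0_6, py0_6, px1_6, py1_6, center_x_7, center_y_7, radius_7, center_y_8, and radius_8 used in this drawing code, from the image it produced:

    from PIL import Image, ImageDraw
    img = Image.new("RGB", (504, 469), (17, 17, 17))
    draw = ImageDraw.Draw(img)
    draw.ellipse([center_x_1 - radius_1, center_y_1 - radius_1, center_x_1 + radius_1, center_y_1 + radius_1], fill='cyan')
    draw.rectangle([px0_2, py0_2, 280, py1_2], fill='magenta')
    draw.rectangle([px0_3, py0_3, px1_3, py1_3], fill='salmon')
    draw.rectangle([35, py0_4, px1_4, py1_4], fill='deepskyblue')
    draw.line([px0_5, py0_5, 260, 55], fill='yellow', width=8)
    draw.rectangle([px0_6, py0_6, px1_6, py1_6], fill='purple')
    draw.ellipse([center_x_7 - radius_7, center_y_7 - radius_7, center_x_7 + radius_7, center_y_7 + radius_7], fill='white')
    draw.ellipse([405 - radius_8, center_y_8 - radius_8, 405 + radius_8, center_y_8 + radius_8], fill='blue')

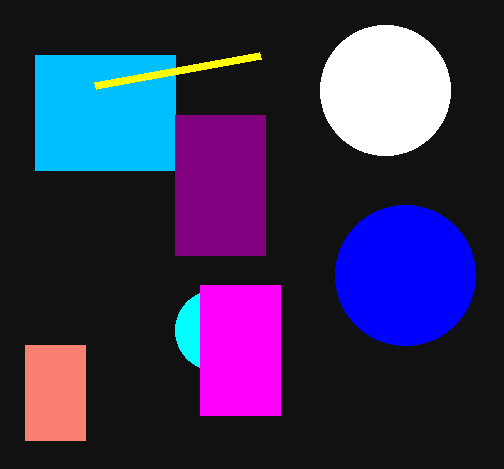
center_x_1 = 215, center_y_1 = 330, radius_1 = 40, px0_2 = 200, py0_2 = 285, py1_2 = 415, px0_3 = 25, py0_3 = 345, px1_3 = 85, py1_3 = 440, py0_4 = 55, px1_4 = 175, py1_4 = 170, px0_5 = 95, py0_5 = 85, px0_6 = 175, py0_6 = 115, px1_6 = 265, py1_6 = 255, center_x_7 = 385, center_y_7 = 90, radius_7 = 65, center_y_8 = 275, radius_8 = 70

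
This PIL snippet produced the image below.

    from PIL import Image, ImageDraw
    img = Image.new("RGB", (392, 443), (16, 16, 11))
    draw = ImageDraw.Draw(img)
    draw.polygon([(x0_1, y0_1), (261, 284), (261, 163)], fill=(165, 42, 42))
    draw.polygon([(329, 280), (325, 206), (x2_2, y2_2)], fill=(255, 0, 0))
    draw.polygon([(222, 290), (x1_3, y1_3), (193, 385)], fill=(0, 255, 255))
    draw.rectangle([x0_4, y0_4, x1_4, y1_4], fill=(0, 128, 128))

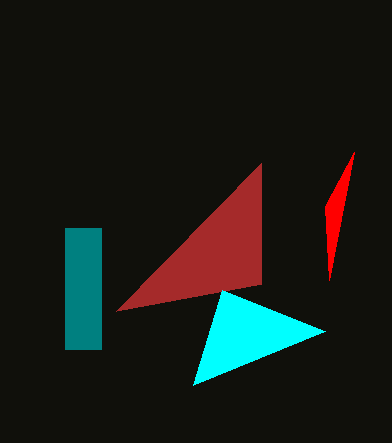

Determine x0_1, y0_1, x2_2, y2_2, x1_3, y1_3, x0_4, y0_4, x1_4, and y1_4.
x0_1 = 116, y0_1 = 311, x2_2 = 354, y2_2 = 152, x1_3 = 325, y1_3 = 331, x0_4 = 65, y0_4 = 228, x1_4 = 101, y1_4 = 349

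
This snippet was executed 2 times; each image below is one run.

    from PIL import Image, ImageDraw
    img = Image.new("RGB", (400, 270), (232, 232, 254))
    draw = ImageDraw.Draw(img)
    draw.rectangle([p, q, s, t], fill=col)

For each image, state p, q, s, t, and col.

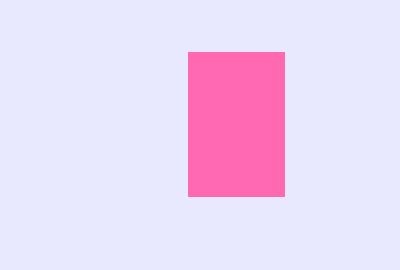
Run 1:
p = 188; q = 52; s = 284; t = 196; col = 'hotpink'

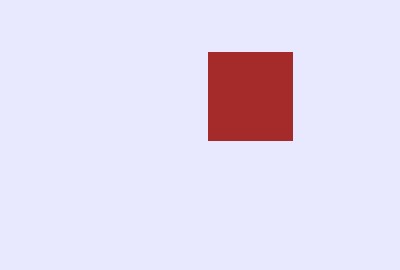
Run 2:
p = 208, q = 52, s = 292, t = 140, col = 'brown'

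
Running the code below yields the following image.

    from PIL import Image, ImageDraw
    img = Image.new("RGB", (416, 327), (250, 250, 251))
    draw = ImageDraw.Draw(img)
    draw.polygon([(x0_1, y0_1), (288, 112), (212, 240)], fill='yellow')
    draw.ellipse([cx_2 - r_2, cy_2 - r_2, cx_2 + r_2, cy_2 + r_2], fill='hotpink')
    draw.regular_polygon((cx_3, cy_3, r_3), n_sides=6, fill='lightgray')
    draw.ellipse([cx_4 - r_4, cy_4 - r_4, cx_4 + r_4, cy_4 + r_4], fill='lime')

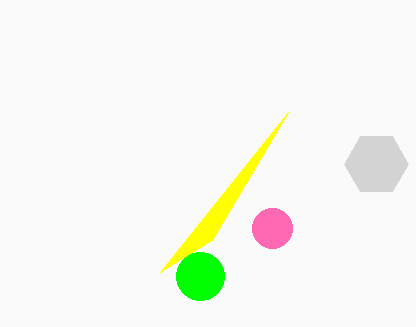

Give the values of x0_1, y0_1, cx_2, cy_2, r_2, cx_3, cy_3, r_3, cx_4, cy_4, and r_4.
x0_1 = 160; y0_1 = 272; cx_2 = 272; cy_2 = 228; r_2 = 20; cx_3 = 376; cy_3 = 164; r_3 = 32; cx_4 = 200; cy_4 = 276; r_4 = 24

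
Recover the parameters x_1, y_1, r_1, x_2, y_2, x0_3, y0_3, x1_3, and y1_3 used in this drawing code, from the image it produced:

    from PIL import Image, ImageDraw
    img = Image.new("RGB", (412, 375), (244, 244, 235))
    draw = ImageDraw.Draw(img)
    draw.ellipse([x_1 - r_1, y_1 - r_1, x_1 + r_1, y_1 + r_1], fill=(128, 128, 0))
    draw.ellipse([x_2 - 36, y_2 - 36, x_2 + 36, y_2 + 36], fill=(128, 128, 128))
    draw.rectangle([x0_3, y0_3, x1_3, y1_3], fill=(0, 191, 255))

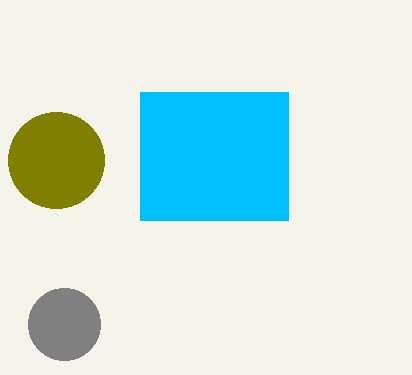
x_1 = 56; y_1 = 160; r_1 = 48; x_2 = 64; y_2 = 324; x0_3 = 140; y0_3 = 92; x1_3 = 288; y1_3 = 220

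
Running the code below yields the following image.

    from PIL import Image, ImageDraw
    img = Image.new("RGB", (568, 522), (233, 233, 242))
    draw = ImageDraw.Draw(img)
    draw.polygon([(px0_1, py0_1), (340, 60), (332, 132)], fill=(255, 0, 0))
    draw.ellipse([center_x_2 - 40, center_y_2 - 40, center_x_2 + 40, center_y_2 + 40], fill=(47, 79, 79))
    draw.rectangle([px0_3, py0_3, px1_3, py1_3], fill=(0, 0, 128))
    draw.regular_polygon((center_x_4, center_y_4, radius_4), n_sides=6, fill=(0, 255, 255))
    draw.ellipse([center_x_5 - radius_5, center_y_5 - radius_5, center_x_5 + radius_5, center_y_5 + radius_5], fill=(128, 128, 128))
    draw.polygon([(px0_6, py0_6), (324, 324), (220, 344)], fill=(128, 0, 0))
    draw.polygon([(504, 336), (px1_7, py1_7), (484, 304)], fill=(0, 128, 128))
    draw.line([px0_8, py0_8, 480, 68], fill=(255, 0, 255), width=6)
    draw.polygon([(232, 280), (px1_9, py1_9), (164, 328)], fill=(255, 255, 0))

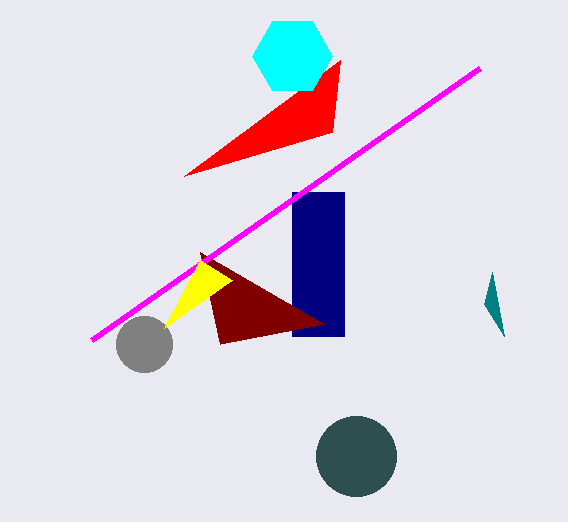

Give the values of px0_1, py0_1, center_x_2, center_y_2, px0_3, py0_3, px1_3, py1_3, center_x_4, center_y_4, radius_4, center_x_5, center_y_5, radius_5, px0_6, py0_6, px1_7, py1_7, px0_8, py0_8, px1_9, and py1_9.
px0_1 = 184
py0_1 = 176
center_x_2 = 356
center_y_2 = 456
px0_3 = 292
py0_3 = 192
px1_3 = 344
py1_3 = 336
center_x_4 = 292
center_y_4 = 56
radius_4 = 40
center_x_5 = 144
center_y_5 = 344
radius_5 = 28
px0_6 = 200
py0_6 = 252
px1_7 = 492
py1_7 = 272
px0_8 = 92
py0_8 = 340
px1_9 = 200
py1_9 = 260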